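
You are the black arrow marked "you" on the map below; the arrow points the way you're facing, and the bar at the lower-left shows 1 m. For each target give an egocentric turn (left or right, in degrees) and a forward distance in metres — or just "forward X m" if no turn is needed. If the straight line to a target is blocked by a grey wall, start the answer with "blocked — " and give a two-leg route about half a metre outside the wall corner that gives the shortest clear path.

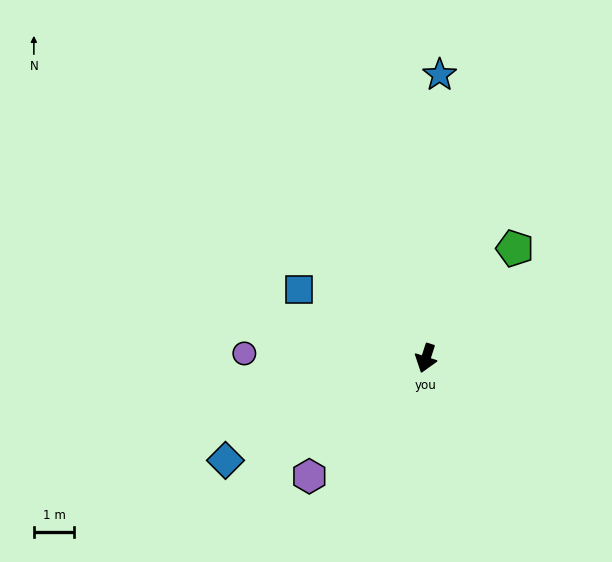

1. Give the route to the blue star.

turn right 165°, forward 7.0 m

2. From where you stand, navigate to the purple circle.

turn right 74°, forward 4.5 m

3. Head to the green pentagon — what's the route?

turn left 159°, forward 3.5 m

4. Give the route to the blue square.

turn right 101°, forward 3.6 m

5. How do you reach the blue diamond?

turn right 45°, forward 5.5 m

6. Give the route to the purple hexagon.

turn right 27°, forward 4.1 m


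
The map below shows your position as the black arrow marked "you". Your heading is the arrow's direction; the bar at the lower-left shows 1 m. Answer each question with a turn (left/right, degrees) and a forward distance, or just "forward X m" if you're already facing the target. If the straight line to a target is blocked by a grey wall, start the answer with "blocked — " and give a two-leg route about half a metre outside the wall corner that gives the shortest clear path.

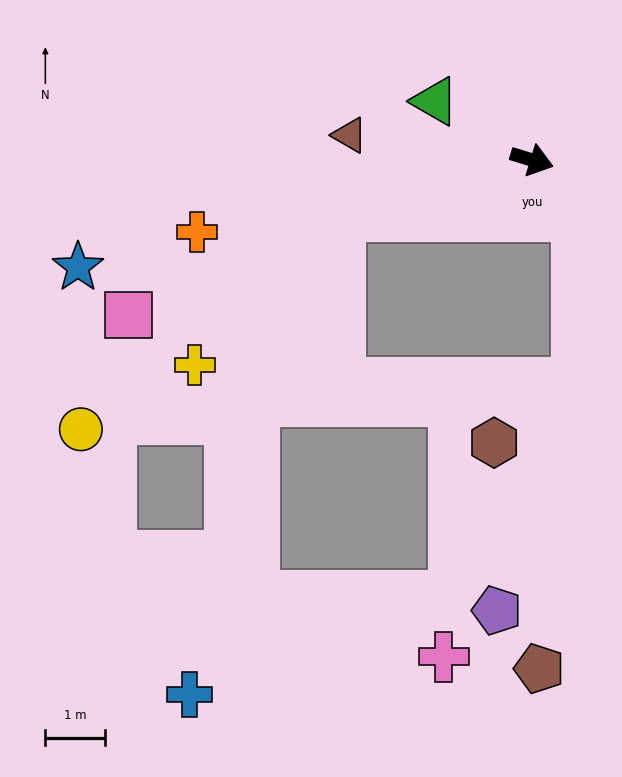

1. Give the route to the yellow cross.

blocked — turn right 147°, forward 3.3 m, then turn left 30°, forward 3.5 m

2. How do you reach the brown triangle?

turn right 171°, forward 3.1 m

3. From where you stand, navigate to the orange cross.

turn right 151°, forward 5.7 m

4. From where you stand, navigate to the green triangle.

turn left 166°, forward 1.9 m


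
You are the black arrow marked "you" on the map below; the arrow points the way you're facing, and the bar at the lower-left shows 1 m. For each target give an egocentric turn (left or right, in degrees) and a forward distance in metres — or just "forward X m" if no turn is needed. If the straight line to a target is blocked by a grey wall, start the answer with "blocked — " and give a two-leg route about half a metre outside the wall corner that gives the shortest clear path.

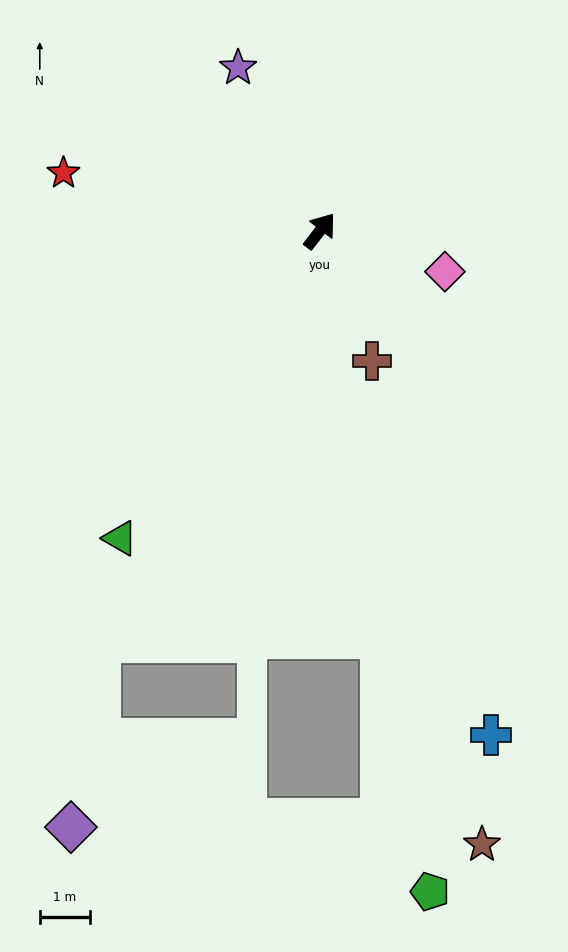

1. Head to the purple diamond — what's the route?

blocked — turn right 171°, forward 9.3 m, then turn left 20°, forward 3.7 m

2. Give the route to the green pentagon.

turn right 133°, forward 13.3 m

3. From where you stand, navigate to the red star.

turn left 115°, forward 5.2 m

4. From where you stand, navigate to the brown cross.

turn right 121°, forward 2.8 m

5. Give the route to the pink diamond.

turn right 70°, forward 2.6 m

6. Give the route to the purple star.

turn left 64°, forward 3.6 m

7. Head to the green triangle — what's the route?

turn right 175°, forward 7.3 m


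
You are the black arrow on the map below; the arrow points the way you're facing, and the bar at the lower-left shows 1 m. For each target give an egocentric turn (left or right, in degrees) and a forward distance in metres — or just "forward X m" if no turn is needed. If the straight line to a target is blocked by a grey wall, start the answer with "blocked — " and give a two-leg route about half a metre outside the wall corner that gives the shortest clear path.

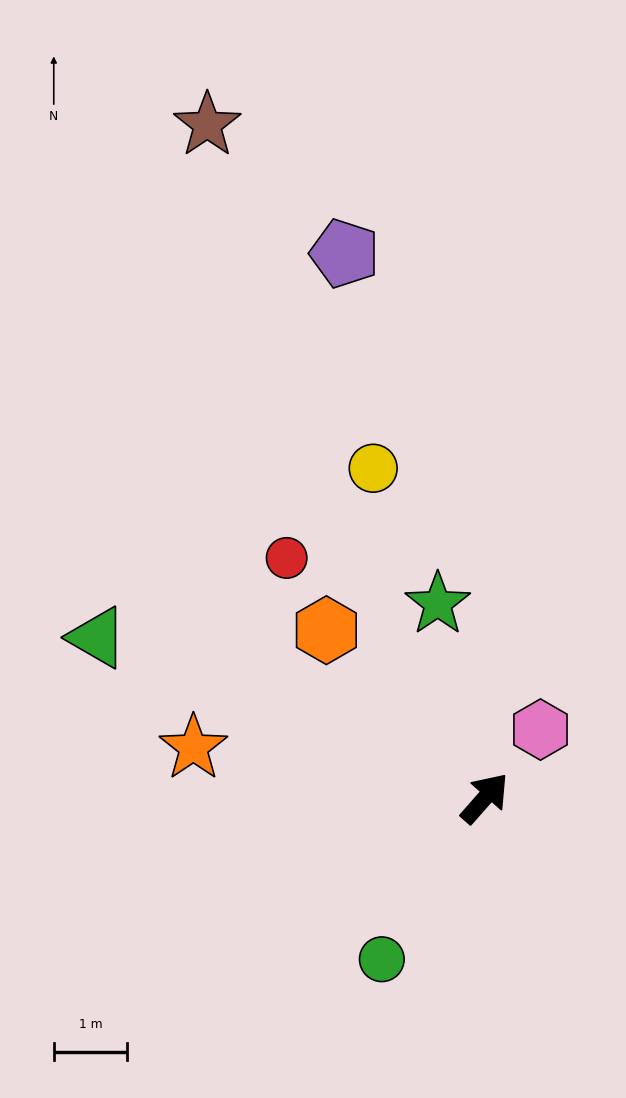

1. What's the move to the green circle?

turn right 171°, forward 2.6 m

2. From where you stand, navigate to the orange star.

turn left 122°, forward 4.0 m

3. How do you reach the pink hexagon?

turn left 2°, forward 1.2 m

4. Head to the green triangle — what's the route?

turn left 109°, forward 5.7 m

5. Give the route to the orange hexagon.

turn left 85°, forward 3.1 m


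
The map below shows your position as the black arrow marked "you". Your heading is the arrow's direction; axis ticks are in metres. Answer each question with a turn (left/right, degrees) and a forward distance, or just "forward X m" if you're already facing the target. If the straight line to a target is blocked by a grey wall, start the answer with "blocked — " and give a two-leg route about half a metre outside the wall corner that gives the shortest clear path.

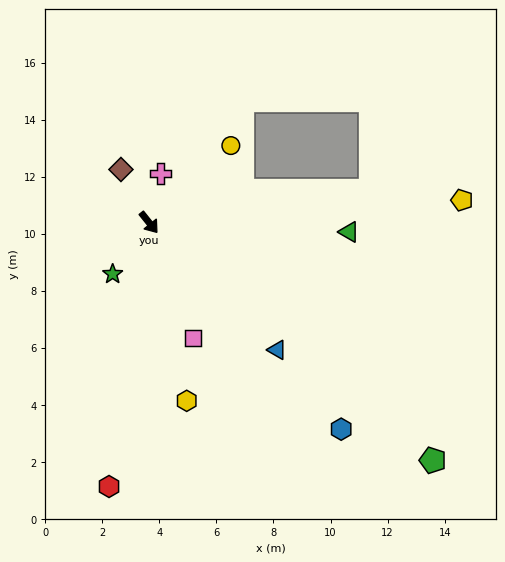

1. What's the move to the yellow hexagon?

turn right 27°, forward 6.4 m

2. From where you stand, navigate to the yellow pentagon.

turn left 55°, forward 11.0 m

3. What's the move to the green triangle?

turn left 49°, forward 7.0 m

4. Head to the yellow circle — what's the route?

turn left 95°, forward 3.9 m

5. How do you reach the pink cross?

turn left 128°, forward 1.8 m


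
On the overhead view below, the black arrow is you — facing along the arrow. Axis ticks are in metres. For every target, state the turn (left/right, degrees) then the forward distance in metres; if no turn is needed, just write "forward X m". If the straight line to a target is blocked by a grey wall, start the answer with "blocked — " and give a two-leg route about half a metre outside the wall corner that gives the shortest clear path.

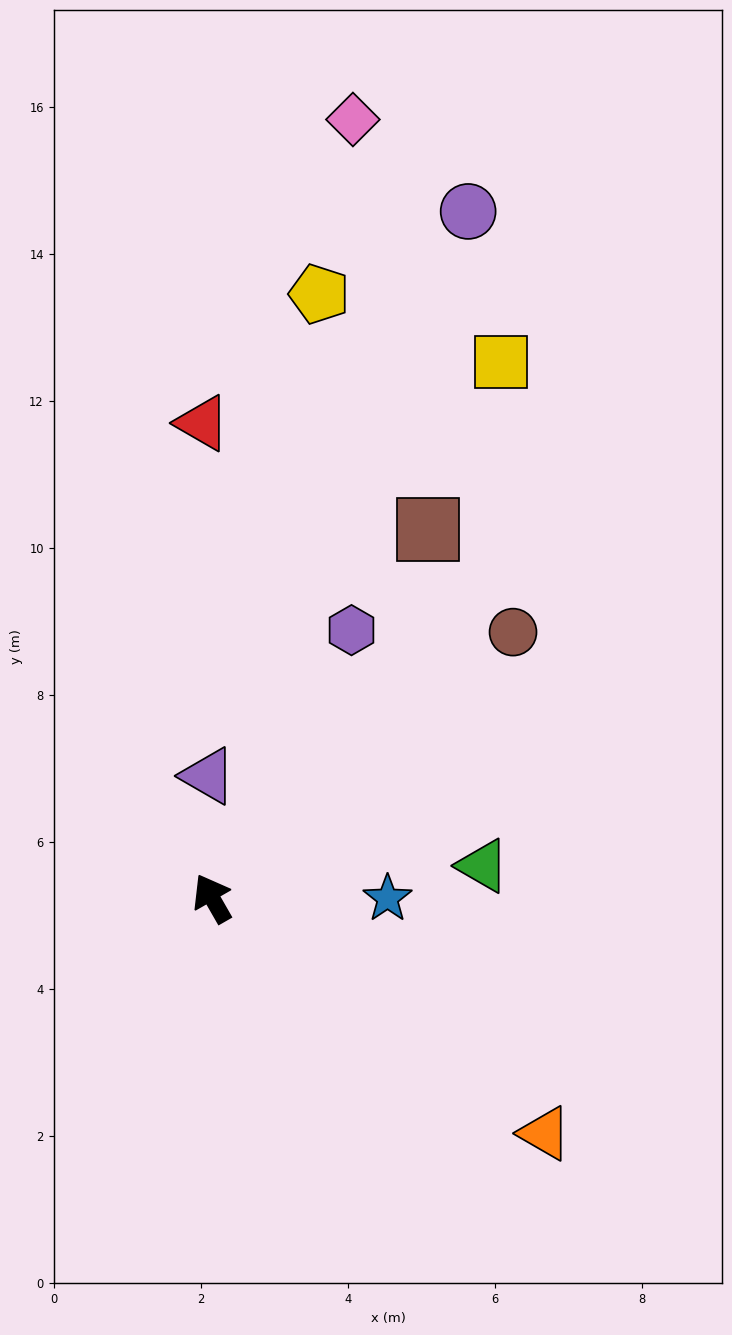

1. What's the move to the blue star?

turn right 120°, forward 2.4 m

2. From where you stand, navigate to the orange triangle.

turn right 155°, forward 5.5 m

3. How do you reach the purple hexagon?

turn right 57°, forward 4.1 m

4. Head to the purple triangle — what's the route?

turn right 28°, forward 1.7 m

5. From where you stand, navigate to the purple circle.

turn right 50°, forward 10.0 m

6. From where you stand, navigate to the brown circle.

turn right 78°, forward 5.5 m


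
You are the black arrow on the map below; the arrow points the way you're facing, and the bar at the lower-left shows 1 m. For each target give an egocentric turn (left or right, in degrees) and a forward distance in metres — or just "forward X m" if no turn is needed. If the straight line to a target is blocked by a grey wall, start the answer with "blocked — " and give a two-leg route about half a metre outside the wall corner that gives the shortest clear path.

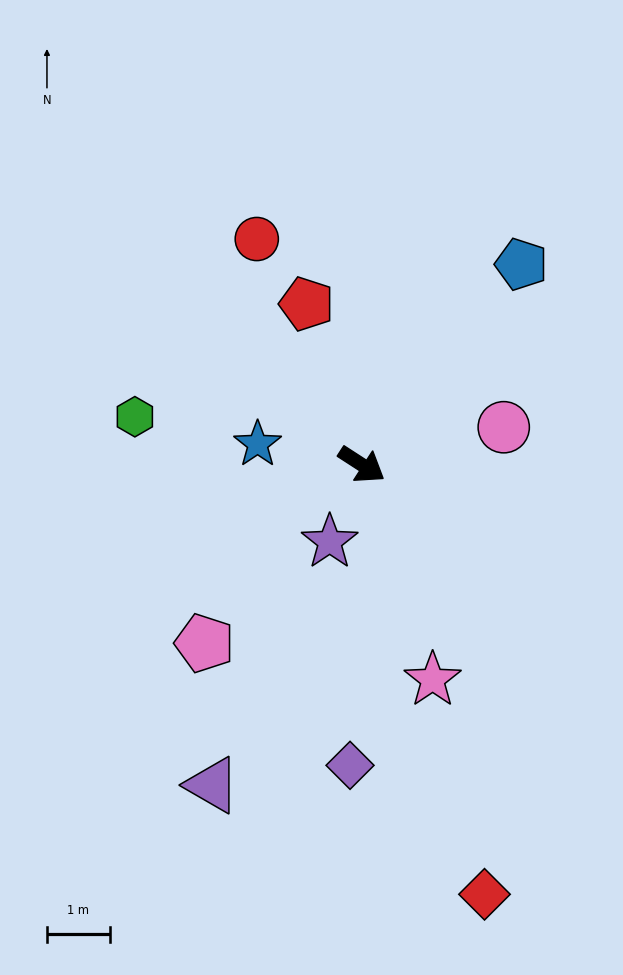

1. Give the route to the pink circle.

turn left 48°, forward 2.3 m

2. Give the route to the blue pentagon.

turn left 84°, forward 4.1 m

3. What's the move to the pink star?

turn right 39°, forward 3.6 m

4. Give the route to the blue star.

turn right 158°, forward 1.7 m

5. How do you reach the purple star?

turn right 80°, forward 1.3 m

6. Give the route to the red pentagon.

turn left 142°, forward 2.7 m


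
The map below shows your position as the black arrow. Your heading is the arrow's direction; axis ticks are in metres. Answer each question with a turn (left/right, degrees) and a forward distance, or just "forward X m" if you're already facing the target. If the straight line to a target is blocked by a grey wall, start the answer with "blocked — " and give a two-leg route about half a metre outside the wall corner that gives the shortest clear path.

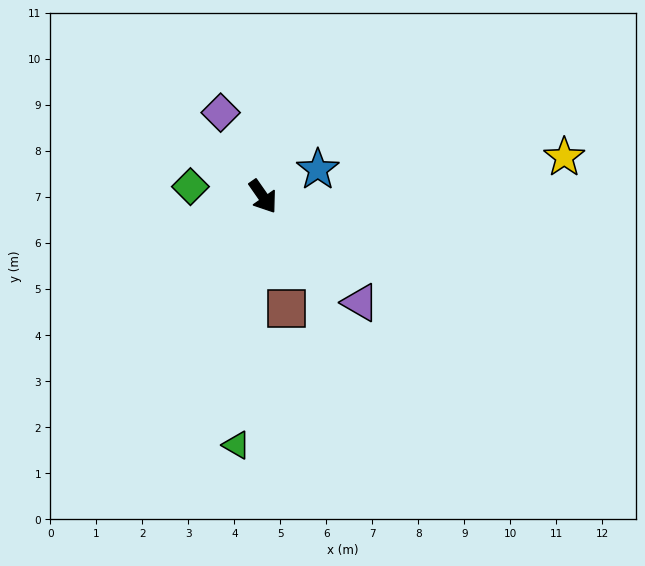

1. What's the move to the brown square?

turn right 23°, forward 2.5 m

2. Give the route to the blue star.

turn left 81°, forward 1.3 m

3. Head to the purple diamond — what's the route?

turn left 172°, forward 2.0 m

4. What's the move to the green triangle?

turn right 41°, forward 5.4 m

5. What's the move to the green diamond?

turn right 133°, forward 1.6 m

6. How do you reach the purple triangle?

turn left 8°, forward 3.1 m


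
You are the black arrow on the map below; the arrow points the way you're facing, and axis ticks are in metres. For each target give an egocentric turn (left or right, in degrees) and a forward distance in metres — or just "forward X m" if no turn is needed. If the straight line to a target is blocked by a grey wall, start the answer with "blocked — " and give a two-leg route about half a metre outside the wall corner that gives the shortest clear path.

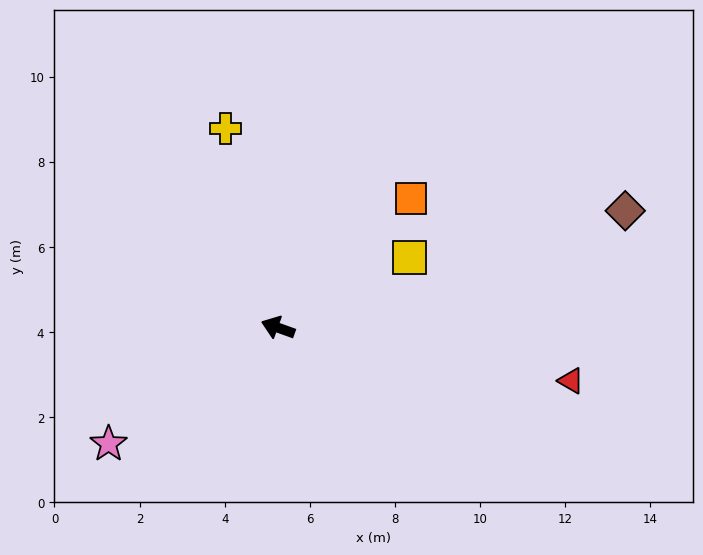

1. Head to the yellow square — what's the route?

turn right 132°, forward 3.5 m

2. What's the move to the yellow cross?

turn right 55°, forward 4.8 m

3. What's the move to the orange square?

turn right 116°, forward 4.4 m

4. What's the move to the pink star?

turn left 54°, forward 4.8 m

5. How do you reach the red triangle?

turn right 171°, forward 7.0 m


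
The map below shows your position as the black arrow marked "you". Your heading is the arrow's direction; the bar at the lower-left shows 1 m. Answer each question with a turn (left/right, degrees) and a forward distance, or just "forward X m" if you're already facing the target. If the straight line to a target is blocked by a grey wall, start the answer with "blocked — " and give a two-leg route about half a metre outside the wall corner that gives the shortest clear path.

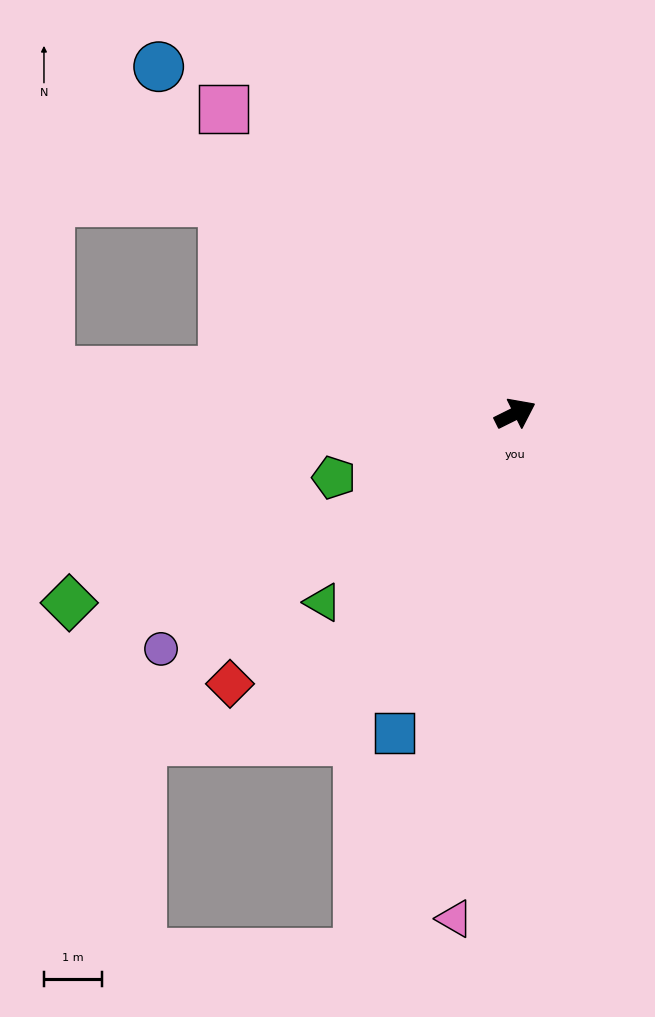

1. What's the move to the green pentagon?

turn left 173°, forward 3.3 m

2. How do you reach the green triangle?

turn right 162°, forward 4.6 m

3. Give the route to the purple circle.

turn right 173°, forward 7.3 m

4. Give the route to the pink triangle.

turn right 123°, forward 8.7 m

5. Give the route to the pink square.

turn left 107°, forward 7.2 m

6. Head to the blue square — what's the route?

turn right 137°, forward 5.9 m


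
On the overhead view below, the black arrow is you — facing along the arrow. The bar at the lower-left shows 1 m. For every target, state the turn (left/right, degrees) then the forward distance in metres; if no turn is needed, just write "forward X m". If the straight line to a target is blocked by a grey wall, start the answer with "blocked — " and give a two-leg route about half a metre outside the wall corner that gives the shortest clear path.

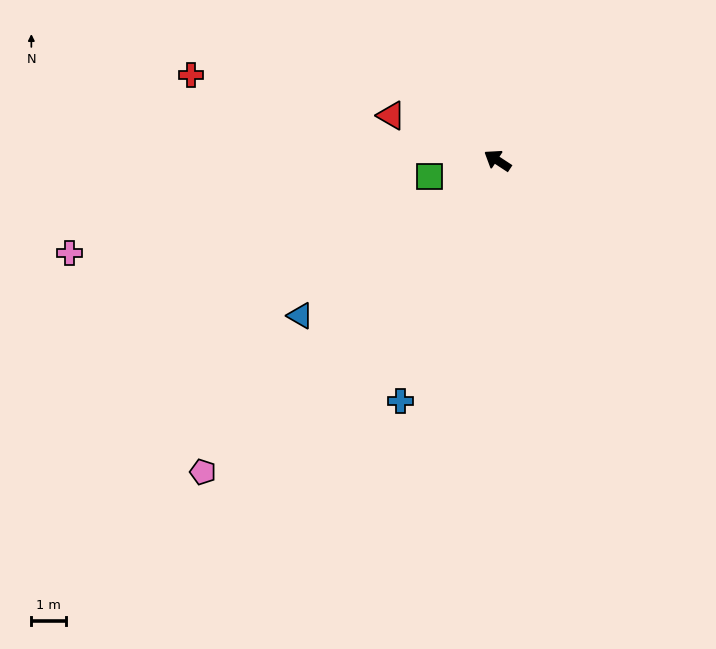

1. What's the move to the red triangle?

turn left 10°, forward 3.3 m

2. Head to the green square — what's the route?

turn left 47°, forward 2.0 m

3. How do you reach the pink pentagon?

turn left 80°, forward 12.3 m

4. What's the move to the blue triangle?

turn left 71°, forward 7.2 m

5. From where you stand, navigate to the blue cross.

turn left 101°, forward 7.4 m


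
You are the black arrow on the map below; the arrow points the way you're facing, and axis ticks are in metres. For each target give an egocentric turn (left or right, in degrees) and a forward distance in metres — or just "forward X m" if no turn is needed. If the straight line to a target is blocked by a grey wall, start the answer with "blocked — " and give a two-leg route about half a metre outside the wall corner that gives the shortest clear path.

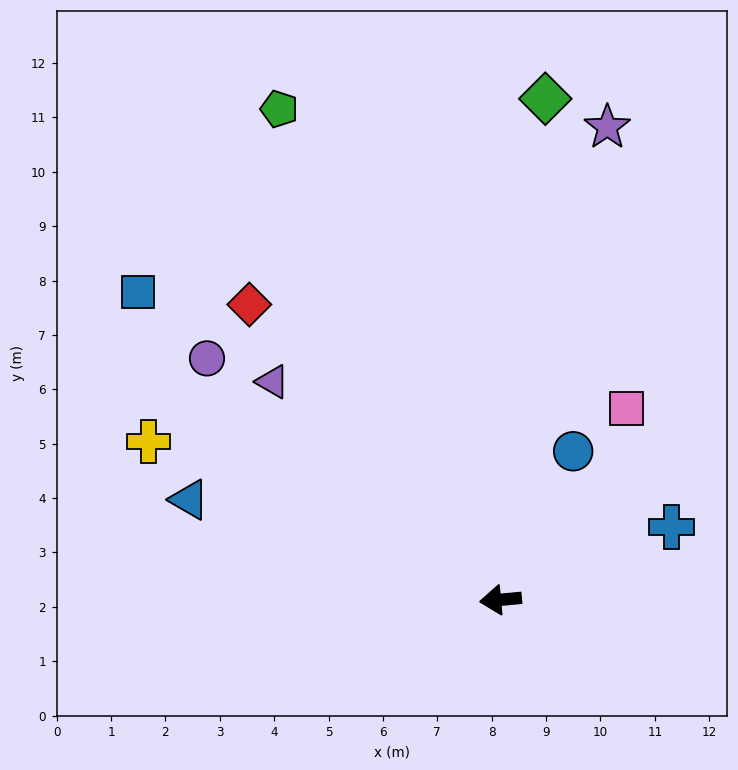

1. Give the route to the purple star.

turn right 108°, forward 8.9 m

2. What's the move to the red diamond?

turn right 55°, forward 7.1 m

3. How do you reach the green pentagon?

turn right 71°, forward 9.9 m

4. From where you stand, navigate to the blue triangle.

turn right 23°, forward 6.0 m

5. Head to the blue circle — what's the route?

turn right 121°, forward 3.0 m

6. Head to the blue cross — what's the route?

turn right 162°, forward 3.4 m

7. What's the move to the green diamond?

turn right 100°, forward 9.3 m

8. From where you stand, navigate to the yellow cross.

turn right 29°, forward 7.1 m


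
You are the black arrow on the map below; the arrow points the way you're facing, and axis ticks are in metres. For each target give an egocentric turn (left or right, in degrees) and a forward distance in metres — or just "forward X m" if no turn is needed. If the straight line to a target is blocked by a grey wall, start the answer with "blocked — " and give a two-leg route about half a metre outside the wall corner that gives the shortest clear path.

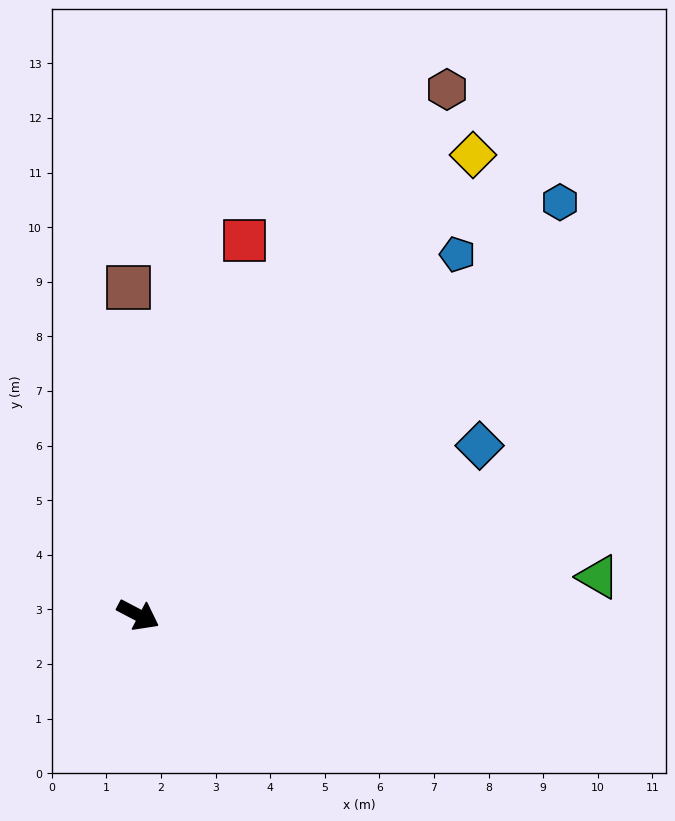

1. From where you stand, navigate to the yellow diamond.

turn left 82°, forward 10.4 m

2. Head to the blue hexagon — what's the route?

turn left 72°, forward 10.8 m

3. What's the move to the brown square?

turn left 119°, forward 6.0 m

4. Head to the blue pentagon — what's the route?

turn left 76°, forward 8.8 m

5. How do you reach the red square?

turn left 102°, forward 7.1 m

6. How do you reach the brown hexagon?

turn left 87°, forward 11.2 m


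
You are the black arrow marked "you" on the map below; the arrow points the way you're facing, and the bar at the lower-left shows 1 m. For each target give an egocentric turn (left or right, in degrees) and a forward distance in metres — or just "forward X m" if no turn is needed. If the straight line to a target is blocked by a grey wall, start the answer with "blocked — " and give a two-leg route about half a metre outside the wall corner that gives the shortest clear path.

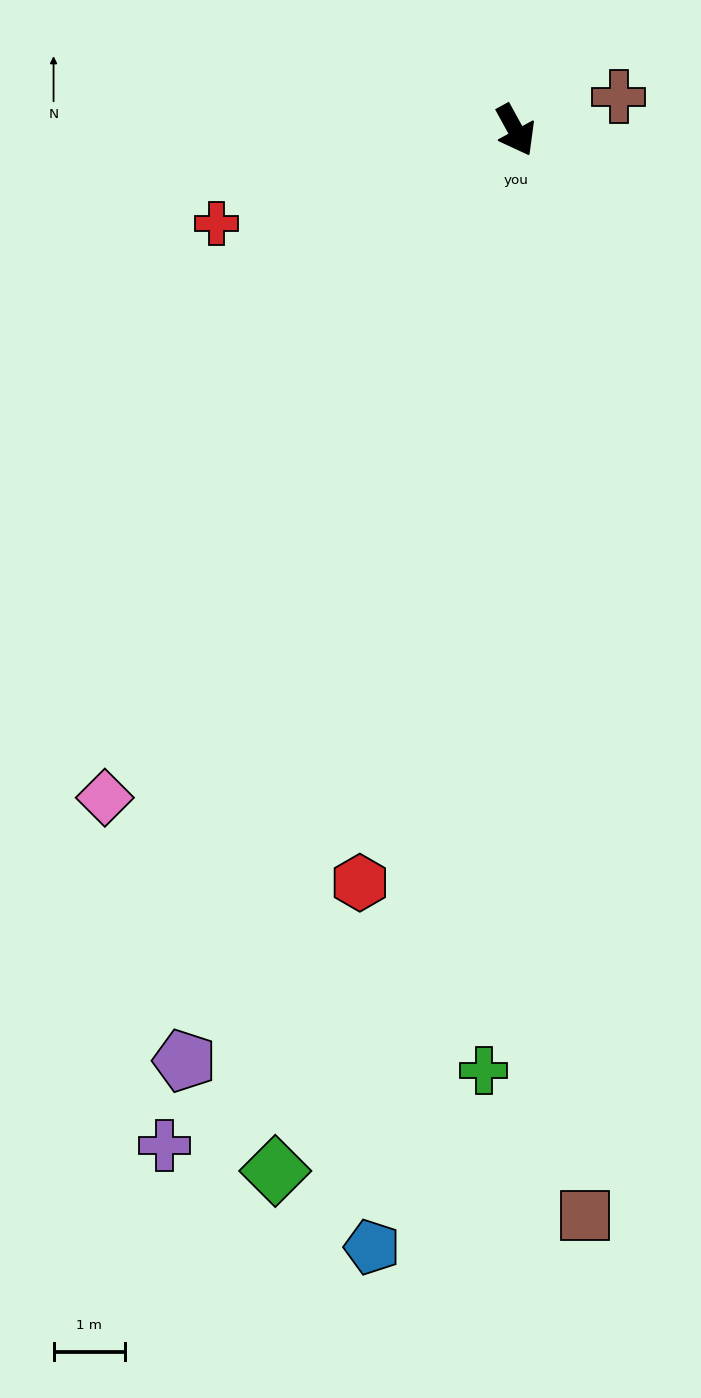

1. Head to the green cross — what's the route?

turn right 31°, forward 13.2 m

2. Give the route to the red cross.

turn right 101°, forward 4.4 m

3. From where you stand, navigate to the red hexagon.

turn right 40°, forward 10.8 m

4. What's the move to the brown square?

turn right 25°, forward 15.2 m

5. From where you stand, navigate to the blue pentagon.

turn right 36°, forward 15.8 m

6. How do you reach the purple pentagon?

turn right 48°, forward 13.8 m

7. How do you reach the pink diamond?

turn right 60°, forward 11.0 m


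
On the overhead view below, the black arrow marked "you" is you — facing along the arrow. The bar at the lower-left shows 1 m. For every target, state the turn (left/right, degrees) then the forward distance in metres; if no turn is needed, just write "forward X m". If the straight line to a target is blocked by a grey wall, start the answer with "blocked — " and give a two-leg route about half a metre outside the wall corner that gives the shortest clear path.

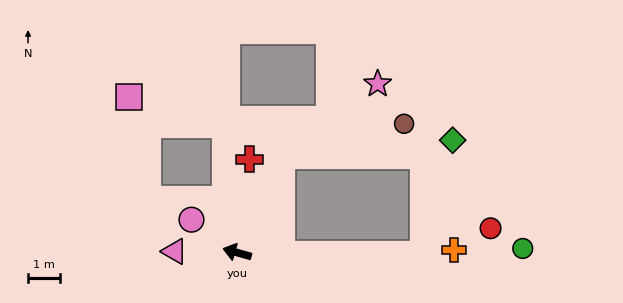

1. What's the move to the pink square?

blocked — turn right 69°, forward 4.0 m, then turn left 69°, forward 3.2 m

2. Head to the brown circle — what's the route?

blocked — turn right 99°, forward 3.4 m, then turn right 50°, forward 4.0 m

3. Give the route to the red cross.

turn right 82°, forward 3.0 m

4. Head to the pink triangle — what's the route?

turn left 15°, forward 2.0 m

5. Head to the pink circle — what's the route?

turn right 20°, forward 1.8 m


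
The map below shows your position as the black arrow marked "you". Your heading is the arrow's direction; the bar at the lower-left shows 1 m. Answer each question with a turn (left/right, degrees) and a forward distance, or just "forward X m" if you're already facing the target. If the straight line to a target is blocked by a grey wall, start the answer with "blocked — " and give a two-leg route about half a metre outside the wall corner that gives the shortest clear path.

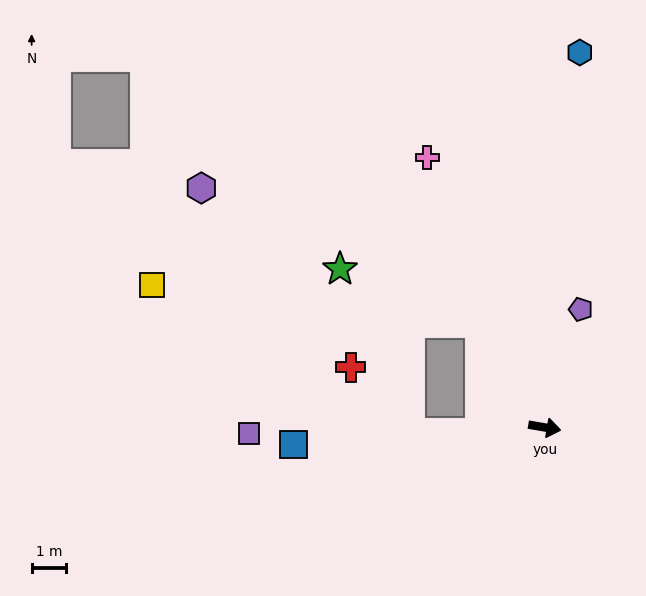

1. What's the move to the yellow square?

blocked — turn left 132°, forward 3.6 m, then turn left 51°, forward 9.6 m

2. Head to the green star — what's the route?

blocked — turn left 132°, forward 3.6 m, then turn left 36°, forward 4.3 m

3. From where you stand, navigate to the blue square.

turn right 166°, forward 7.3 m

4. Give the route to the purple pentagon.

turn left 83°, forward 3.6 m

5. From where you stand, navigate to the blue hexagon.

turn left 94°, forward 10.9 m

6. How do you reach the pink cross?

turn left 123°, forward 8.5 m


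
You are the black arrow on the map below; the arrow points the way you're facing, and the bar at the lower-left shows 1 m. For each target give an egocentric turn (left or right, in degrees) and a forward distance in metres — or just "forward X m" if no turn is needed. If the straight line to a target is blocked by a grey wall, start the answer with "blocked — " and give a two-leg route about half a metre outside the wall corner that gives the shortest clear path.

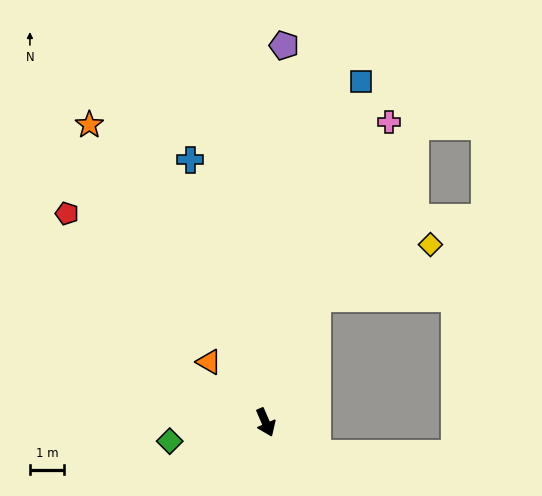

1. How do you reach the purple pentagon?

turn left 154°, forward 11.0 m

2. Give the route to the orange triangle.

turn right 160°, forward 2.4 m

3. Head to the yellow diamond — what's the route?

blocked — turn left 134°, forward 3.9 m, then turn right 42°, forward 3.7 m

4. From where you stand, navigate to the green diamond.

turn right 102°, forward 2.8 m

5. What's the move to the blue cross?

turn left 173°, forward 8.0 m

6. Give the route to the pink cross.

turn left 134°, forward 9.5 m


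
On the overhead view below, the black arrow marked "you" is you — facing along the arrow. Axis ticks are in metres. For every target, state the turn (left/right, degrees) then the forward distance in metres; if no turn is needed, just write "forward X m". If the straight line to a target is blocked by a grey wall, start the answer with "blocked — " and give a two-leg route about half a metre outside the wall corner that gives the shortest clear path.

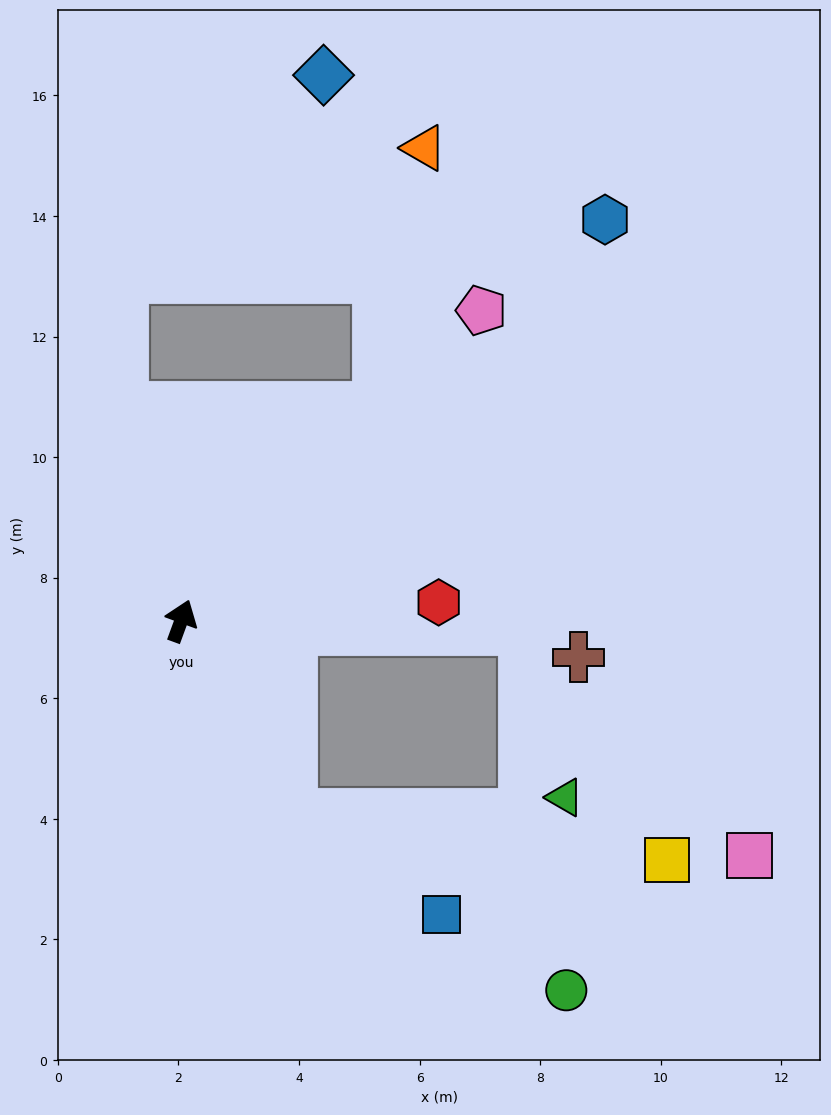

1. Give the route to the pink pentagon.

turn right 24°, forward 7.2 m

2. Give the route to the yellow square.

blocked — turn right 130°, forward 3.7 m, then turn left 53°, forward 6.3 m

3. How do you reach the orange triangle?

blocked — turn right 23°, forward 4.8 m, then turn left 33°, forward 4.4 m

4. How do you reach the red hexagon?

turn right 66°, forward 4.3 m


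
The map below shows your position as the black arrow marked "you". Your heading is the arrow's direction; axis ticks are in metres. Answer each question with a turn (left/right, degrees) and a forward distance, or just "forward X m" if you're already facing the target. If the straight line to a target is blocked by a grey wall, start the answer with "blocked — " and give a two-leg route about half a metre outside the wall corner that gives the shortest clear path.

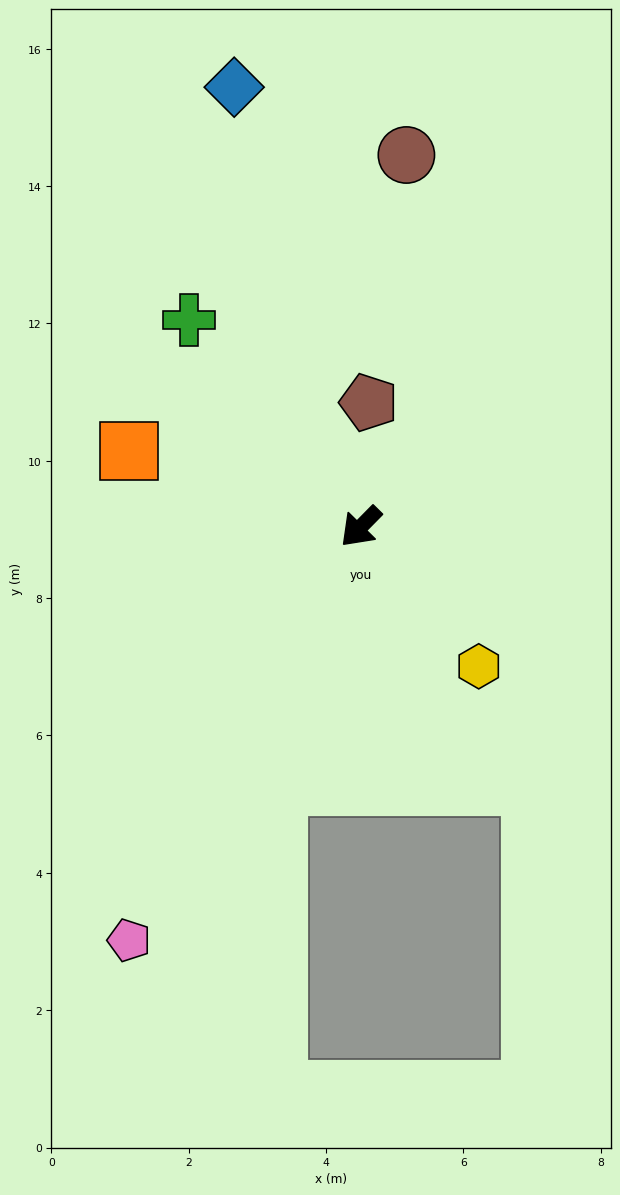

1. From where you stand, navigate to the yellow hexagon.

turn left 85°, forward 2.7 m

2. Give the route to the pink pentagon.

turn left 15°, forward 6.9 m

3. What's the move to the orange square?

turn right 64°, forward 3.6 m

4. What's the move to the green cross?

turn right 96°, forward 3.9 m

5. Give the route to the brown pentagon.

turn right 139°, forward 1.8 m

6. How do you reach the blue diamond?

turn right 119°, forward 6.7 m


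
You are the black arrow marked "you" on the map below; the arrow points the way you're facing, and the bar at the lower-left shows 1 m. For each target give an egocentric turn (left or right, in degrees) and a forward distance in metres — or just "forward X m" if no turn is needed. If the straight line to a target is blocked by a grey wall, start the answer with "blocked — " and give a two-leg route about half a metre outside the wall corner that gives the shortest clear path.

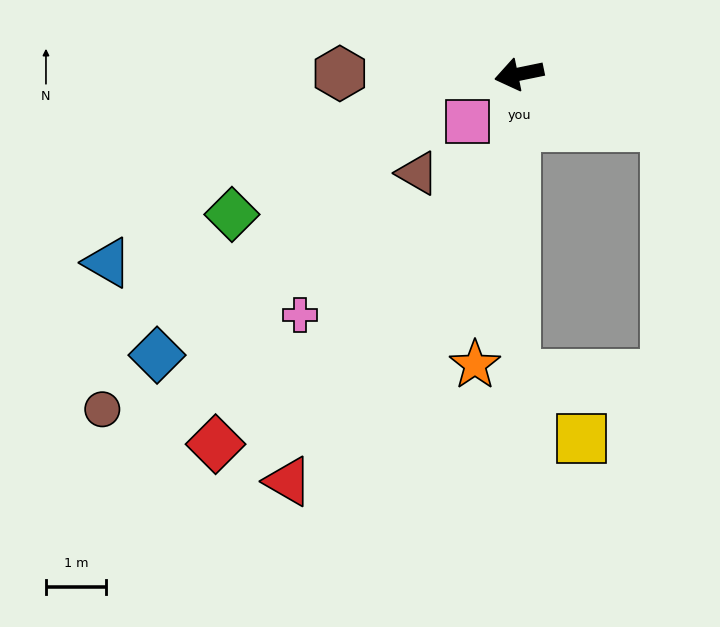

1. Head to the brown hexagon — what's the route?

turn right 12°, forward 3.0 m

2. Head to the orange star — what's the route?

turn left 70°, forward 4.9 m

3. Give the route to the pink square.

turn left 31°, forward 1.2 m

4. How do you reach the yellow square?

blocked — turn left 78°, forward 5.0 m, then turn left 46°, forward 1.5 m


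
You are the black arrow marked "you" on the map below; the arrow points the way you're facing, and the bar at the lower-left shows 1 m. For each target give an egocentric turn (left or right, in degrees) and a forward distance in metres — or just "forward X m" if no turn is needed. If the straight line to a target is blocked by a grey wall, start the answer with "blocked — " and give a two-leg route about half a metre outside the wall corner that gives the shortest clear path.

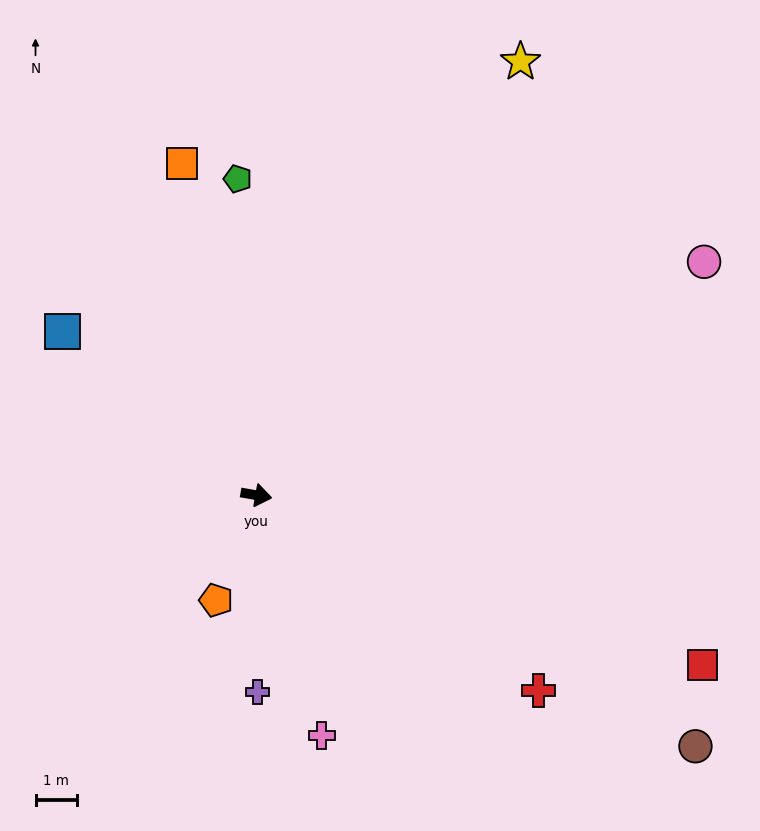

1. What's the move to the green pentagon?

turn left 103°, forward 7.7 m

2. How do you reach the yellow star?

turn left 69°, forward 12.3 m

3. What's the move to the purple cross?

turn right 80°, forward 4.8 m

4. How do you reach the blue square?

turn left 150°, forward 6.2 m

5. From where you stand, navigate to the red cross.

turn right 25°, forward 8.3 m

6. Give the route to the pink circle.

turn left 38°, forward 12.3 m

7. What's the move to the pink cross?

turn right 65°, forward 6.1 m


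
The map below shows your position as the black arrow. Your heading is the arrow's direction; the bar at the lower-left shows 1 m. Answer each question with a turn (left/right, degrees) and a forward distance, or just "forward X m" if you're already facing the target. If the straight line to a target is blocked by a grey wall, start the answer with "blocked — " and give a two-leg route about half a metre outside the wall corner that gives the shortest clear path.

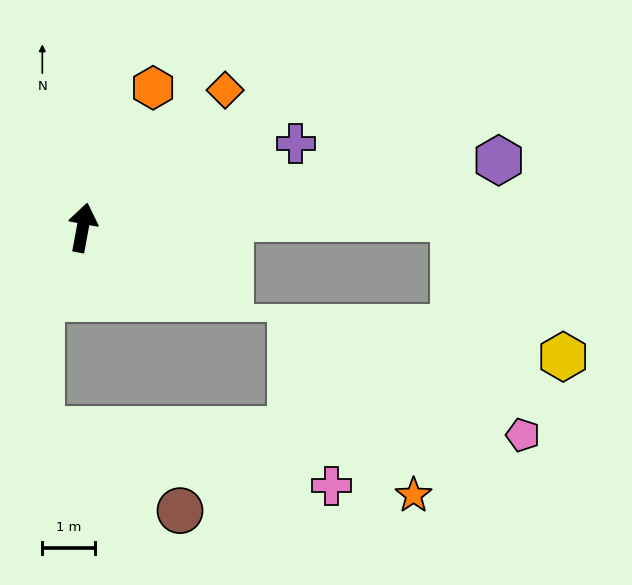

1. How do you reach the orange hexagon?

turn right 16°, forward 3.0 m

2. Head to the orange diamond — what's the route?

turn right 36°, forward 3.7 m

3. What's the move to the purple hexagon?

turn right 70°, forward 8.0 m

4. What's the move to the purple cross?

turn right 58°, forward 4.3 m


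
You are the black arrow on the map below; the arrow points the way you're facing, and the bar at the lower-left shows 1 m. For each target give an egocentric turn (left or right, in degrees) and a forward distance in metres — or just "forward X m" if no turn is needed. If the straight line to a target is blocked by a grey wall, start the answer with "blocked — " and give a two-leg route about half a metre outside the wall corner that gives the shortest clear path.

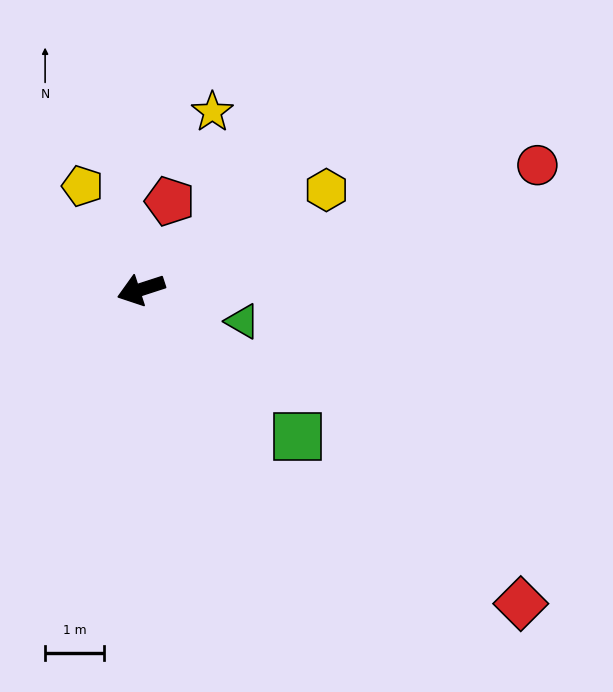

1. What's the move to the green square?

turn left 119°, forward 3.7 m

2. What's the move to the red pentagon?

turn right 126°, forward 1.6 m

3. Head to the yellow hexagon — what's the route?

turn right 170°, forward 3.6 m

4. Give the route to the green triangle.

turn left 145°, forward 1.8 m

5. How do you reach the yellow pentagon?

turn right 79°, forward 2.0 m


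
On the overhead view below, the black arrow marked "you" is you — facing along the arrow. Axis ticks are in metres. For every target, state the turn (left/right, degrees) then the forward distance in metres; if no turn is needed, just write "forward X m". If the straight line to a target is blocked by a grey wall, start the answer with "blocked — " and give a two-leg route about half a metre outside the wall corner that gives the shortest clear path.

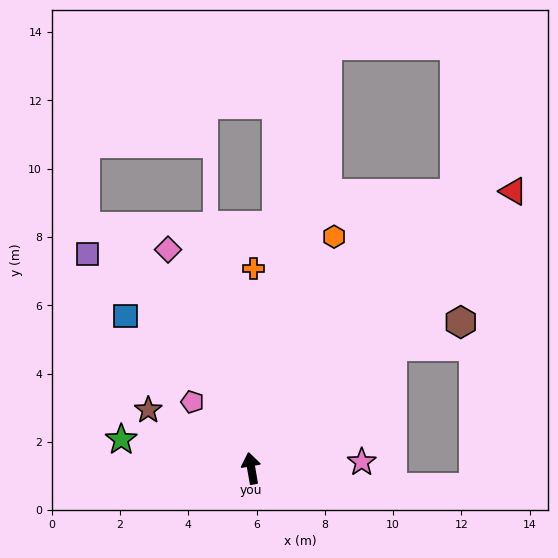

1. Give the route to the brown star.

turn left 51°, forward 3.5 m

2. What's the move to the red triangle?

turn right 53°, forward 11.2 m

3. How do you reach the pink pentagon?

turn left 32°, forward 2.6 m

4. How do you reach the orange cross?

turn right 11°, forward 5.8 m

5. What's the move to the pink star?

turn right 97°, forward 3.2 m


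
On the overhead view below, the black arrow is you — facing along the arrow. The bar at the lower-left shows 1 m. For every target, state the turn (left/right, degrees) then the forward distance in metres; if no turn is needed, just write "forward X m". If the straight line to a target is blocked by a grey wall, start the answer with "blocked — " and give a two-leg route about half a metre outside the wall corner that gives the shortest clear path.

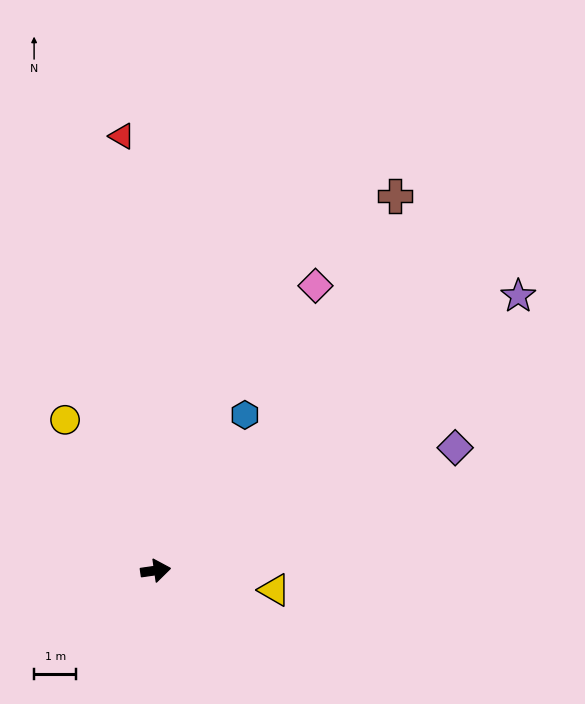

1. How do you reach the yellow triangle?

turn right 17°, forward 2.9 m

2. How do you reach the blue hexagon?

turn left 52°, forward 4.3 m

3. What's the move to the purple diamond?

turn left 14°, forward 7.7 m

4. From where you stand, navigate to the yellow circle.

turn left 113°, forward 4.2 m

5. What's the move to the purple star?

turn left 29°, forward 10.8 m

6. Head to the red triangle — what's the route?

turn left 86°, forward 10.3 m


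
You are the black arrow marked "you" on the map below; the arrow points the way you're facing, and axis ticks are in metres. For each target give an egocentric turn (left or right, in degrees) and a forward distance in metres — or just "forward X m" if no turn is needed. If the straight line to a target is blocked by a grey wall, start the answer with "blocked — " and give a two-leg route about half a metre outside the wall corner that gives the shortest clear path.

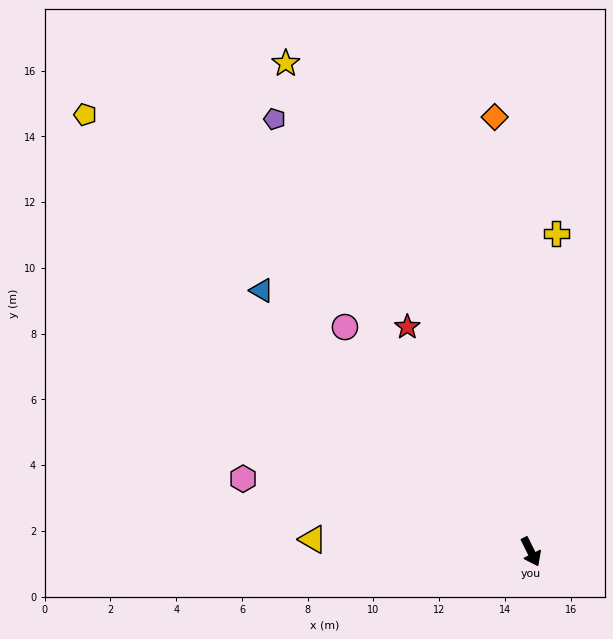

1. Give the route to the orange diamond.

turn left 158°, forward 13.3 m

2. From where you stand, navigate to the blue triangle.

turn right 161°, forward 11.4 m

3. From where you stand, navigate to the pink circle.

turn right 167°, forward 8.9 m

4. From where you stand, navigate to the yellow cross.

turn left 149°, forward 9.7 m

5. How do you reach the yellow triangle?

turn right 120°, forward 6.6 m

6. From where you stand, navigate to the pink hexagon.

turn right 131°, forward 9.0 m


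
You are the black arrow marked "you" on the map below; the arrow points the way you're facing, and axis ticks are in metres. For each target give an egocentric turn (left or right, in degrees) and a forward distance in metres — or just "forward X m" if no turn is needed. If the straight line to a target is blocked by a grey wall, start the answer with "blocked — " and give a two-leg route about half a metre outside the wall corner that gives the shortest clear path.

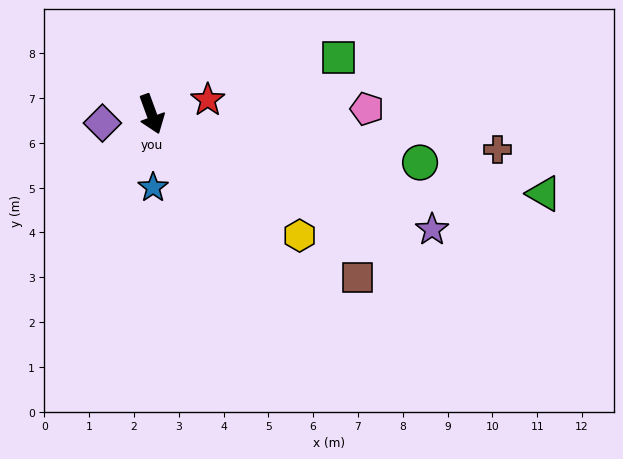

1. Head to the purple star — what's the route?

turn left 48°, forward 6.8 m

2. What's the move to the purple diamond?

turn right 100°, forward 1.1 m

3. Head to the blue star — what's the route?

turn right 19°, forward 1.6 m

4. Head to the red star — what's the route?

turn left 84°, forward 1.3 m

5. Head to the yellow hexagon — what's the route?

turn left 31°, forward 4.3 m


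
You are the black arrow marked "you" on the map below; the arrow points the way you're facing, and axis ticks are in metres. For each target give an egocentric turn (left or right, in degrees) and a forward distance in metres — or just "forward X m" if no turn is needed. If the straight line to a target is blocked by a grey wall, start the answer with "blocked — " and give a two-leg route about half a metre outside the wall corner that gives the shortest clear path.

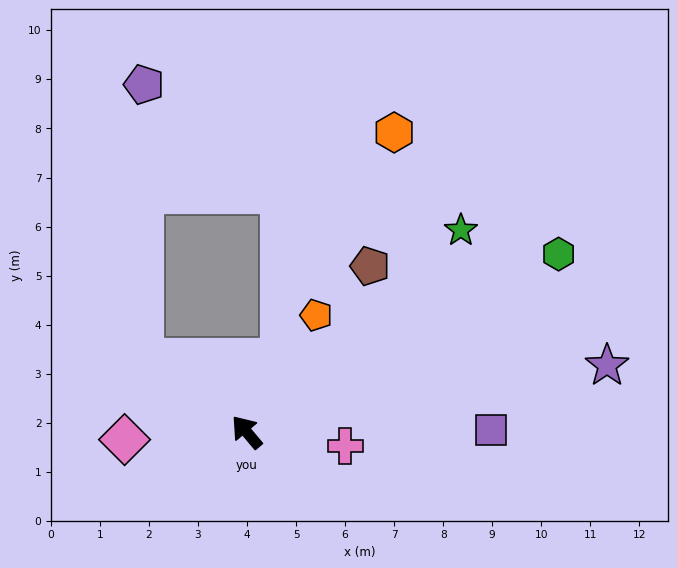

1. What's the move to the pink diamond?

turn left 54°, forward 2.5 m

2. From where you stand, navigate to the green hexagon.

turn right 100°, forward 7.3 m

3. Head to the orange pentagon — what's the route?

turn right 71°, forward 2.8 m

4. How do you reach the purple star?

turn right 120°, forward 7.5 m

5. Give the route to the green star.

turn right 87°, forward 6.0 m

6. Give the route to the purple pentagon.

blocked — turn left 15°, forward 2.6 m, then turn right 55°, forward 5.6 m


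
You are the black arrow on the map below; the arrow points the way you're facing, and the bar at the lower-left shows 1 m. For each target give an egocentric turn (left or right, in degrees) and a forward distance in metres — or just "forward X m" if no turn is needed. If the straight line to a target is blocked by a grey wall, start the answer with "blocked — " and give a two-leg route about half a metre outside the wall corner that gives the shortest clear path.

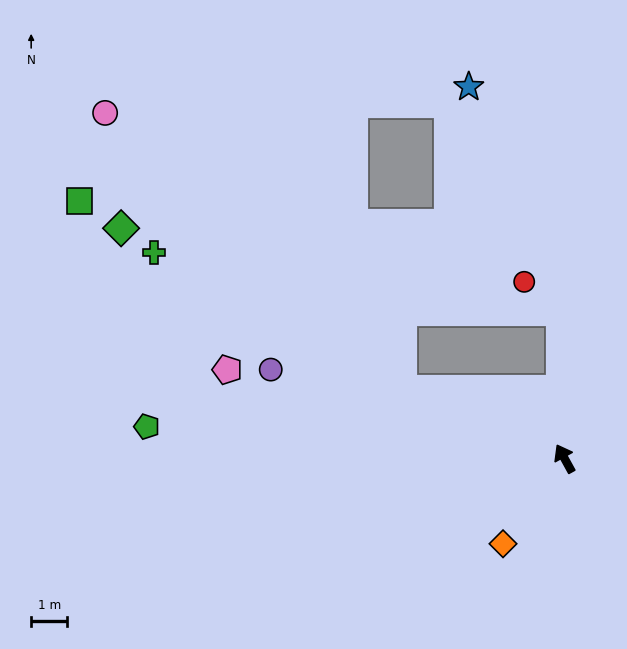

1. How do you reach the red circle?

blocked — turn right 27°, forward 4.1 m, then turn left 50°, forward 1.3 m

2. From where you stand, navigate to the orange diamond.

turn left 115°, forward 2.9 m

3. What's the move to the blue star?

blocked — turn right 27°, forward 4.1 m, then turn left 21°, forward 6.7 m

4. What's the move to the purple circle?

turn left 44°, forward 8.5 m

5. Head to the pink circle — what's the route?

blocked — turn left 38°, forward 4.9 m, then turn right 20°, forward 11.3 m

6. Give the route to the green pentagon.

turn left 57°, forward 11.7 m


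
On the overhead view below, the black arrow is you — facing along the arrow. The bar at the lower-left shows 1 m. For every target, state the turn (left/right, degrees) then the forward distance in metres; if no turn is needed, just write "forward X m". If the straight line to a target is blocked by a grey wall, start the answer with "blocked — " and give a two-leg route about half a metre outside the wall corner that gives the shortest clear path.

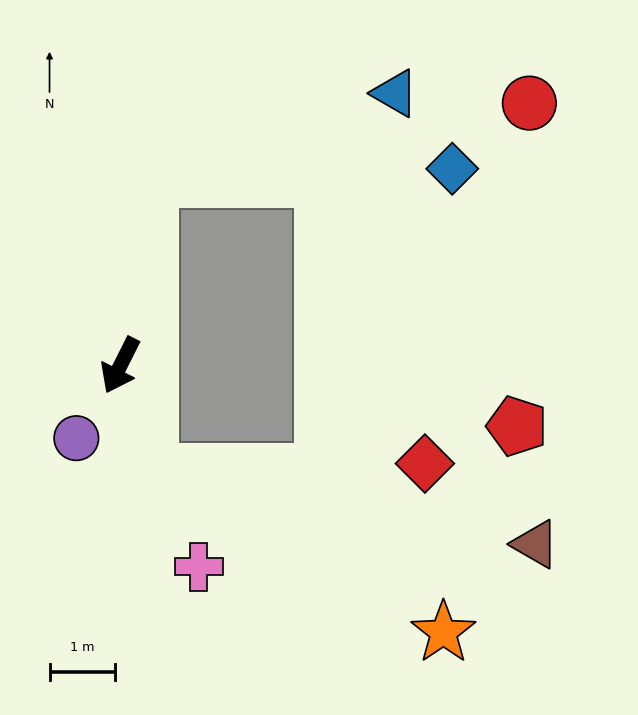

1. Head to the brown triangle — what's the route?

blocked — turn left 43°, forward 1.7 m, then turn left 63°, forward 6.0 m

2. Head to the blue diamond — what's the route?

blocked — turn right 163°, forward 2.9 m, then turn right 78°, forward 4.6 m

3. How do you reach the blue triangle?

blocked — turn right 163°, forward 2.9 m, then turn right 61°, forward 4.0 m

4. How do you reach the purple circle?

turn right 5°, forward 1.3 m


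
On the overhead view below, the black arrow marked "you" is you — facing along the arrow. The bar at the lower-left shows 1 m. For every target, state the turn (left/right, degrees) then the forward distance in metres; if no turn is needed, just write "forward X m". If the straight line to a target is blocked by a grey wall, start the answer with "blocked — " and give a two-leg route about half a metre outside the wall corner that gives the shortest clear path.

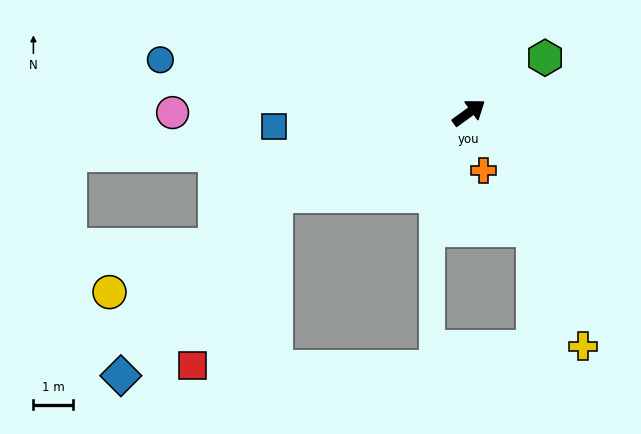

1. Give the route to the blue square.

turn left 148°, forward 4.9 m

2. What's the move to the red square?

blocked — turn left 167°, forward 5.3 m, then turn left 41°, forward 4.7 m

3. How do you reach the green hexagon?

forward 2.3 m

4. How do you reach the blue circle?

turn left 134°, forward 7.8 m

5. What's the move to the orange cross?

turn right 112°, forward 1.5 m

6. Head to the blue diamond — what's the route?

blocked — turn left 167°, forward 5.3 m, then turn left 26°, forward 5.9 m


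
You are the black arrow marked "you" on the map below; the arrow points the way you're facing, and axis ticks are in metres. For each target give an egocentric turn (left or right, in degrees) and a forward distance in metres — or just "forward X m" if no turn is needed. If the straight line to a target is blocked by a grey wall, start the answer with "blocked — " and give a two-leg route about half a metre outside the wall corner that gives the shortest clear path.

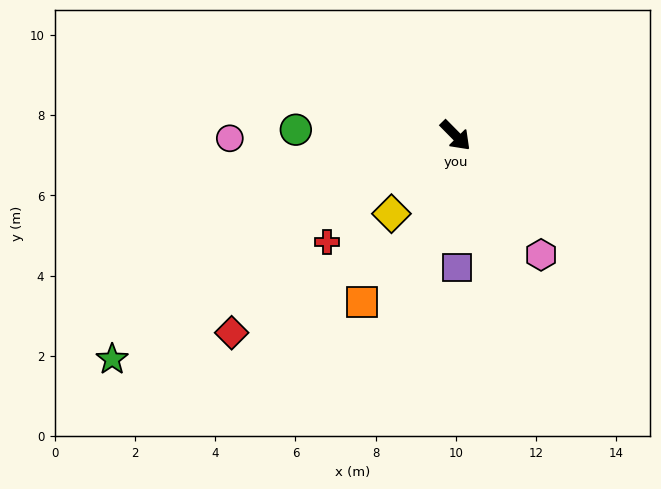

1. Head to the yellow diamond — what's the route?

turn right 84°, forward 2.5 m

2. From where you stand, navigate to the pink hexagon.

turn right 9°, forward 3.7 m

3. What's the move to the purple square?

turn right 44°, forward 3.3 m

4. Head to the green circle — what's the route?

turn right 137°, forward 4.0 m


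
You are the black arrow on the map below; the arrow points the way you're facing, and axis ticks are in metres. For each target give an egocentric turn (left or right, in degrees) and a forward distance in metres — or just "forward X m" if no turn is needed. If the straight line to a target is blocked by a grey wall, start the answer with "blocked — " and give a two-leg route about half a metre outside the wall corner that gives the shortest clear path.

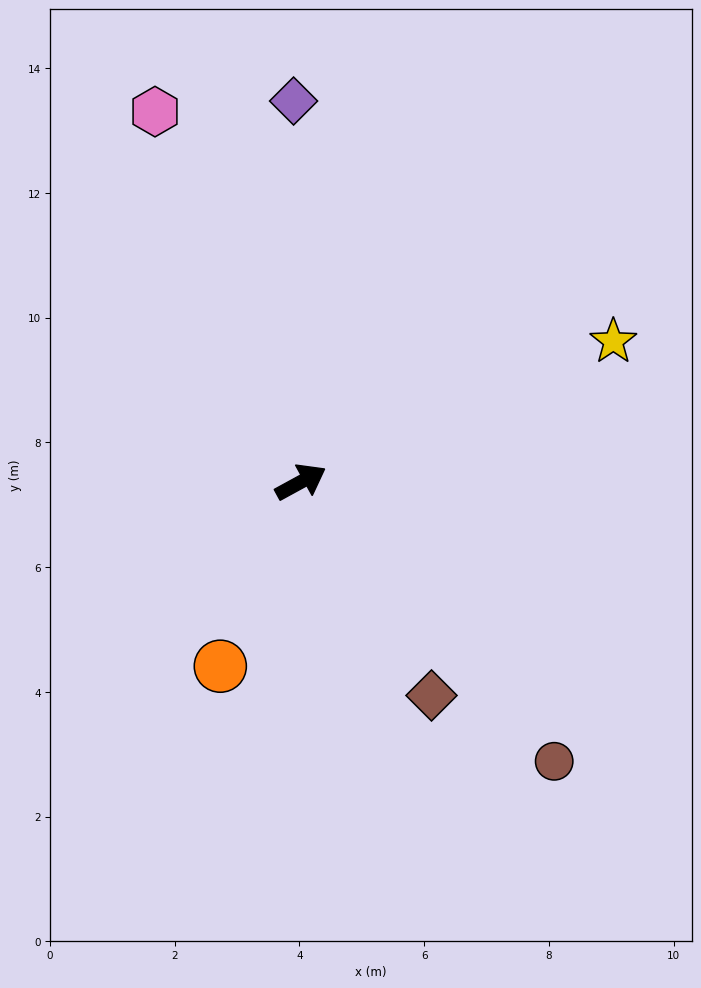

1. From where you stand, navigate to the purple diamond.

turn left 62°, forward 6.1 m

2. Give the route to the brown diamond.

turn right 87°, forward 4.0 m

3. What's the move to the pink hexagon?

turn left 83°, forward 6.4 m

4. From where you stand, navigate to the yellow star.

turn right 4°, forward 5.5 m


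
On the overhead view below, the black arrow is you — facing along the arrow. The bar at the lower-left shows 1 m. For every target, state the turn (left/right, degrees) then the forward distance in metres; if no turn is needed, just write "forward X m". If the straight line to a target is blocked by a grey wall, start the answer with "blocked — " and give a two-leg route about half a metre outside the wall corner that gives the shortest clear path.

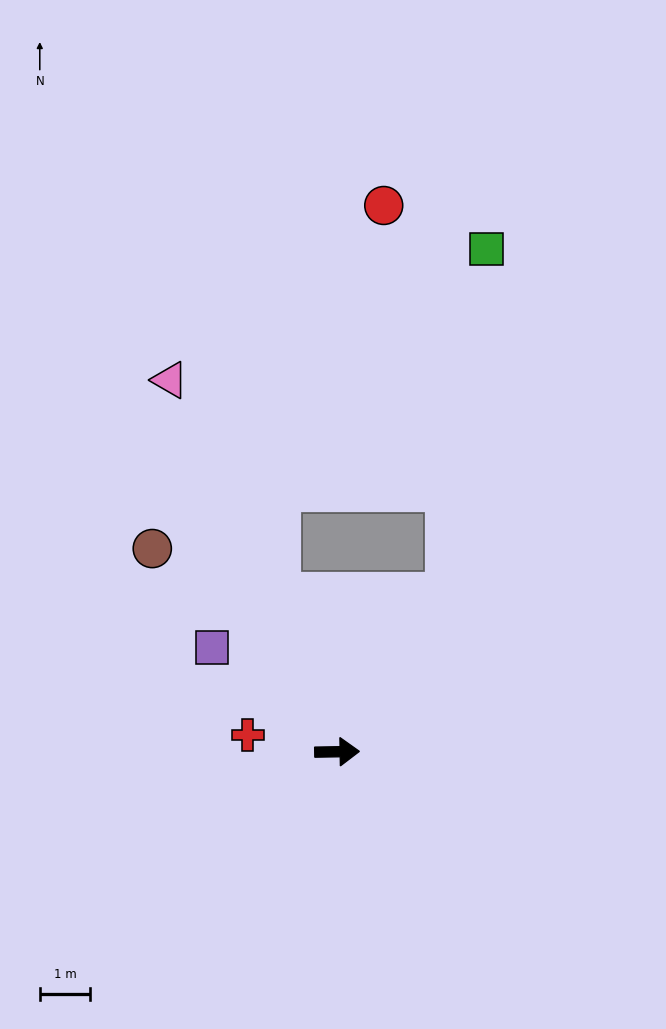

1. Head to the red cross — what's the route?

turn left 168°, forward 1.8 m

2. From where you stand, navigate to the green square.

blocked — turn left 54°, forward 3.8 m, then turn left 28°, forward 6.9 m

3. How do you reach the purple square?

turn left 139°, forward 3.2 m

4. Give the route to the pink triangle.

turn left 113°, forward 8.1 m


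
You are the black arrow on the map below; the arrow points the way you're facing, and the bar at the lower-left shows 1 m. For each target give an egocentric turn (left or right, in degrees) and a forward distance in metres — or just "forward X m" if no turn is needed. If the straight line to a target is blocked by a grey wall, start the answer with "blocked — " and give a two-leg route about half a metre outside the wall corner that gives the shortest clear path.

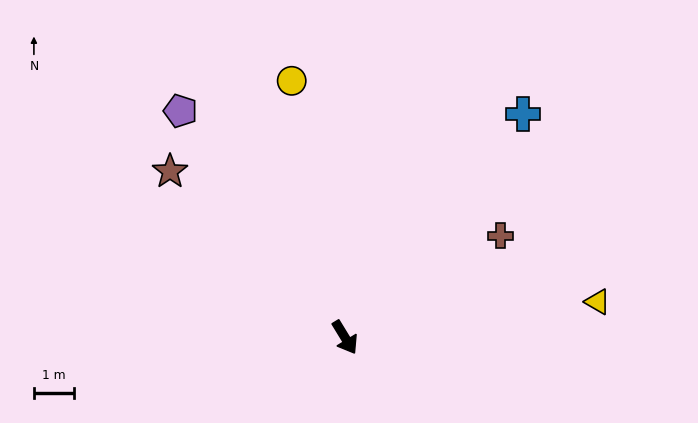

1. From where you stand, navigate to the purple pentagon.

turn right 175°, forward 7.0 m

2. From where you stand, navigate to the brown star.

turn right 165°, forward 6.0 m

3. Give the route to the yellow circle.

turn left 160°, forward 6.5 m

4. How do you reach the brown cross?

turn left 92°, forward 4.6 m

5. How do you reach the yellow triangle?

turn left 67°, forward 6.4 m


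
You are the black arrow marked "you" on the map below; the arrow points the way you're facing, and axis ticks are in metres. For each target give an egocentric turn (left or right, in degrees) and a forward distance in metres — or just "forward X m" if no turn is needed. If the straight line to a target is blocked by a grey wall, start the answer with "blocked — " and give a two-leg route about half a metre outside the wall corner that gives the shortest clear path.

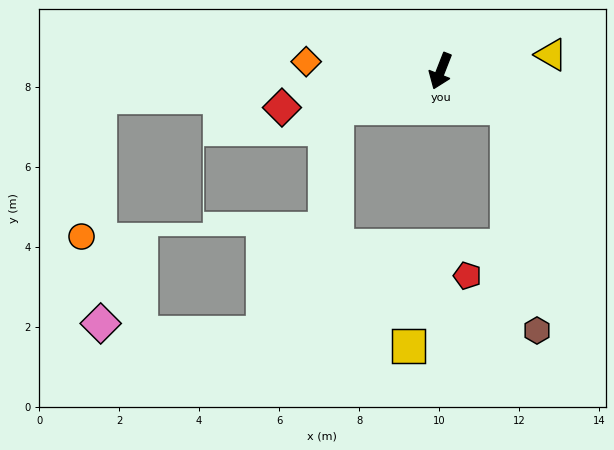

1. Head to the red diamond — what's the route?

turn right 56°, forward 4.1 m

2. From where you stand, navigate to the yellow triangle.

turn left 120°, forward 2.8 m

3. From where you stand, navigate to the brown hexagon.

blocked — turn left 82°, forward 1.9 m, then turn right 53°, forward 5.6 m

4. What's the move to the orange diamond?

turn right 73°, forward 3.4 m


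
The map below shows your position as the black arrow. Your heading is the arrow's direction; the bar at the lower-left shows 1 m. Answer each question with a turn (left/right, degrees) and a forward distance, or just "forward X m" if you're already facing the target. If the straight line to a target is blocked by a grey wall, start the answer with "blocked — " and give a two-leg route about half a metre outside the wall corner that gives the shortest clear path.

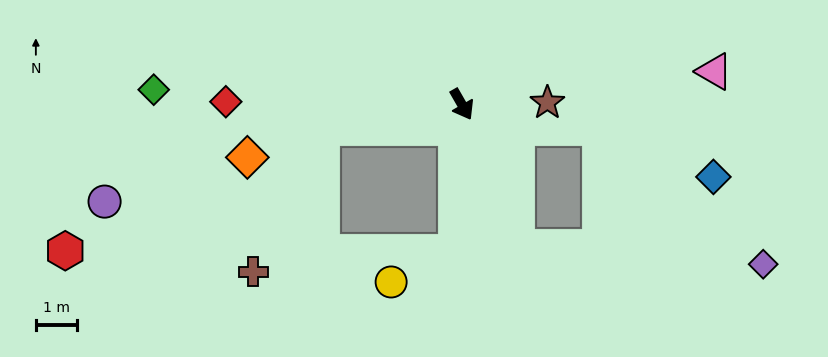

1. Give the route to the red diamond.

turn right 120°, forward 5.7 m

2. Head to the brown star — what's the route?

turn left 61°, forward 2.1 m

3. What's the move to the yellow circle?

blocked — turn right 32°, forward 3.6 m, then turn right 63°, forward 1.7 m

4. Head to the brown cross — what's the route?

blocked — turn right 110°, forward 3.4 m, then turn left 54°, forward 3.9 m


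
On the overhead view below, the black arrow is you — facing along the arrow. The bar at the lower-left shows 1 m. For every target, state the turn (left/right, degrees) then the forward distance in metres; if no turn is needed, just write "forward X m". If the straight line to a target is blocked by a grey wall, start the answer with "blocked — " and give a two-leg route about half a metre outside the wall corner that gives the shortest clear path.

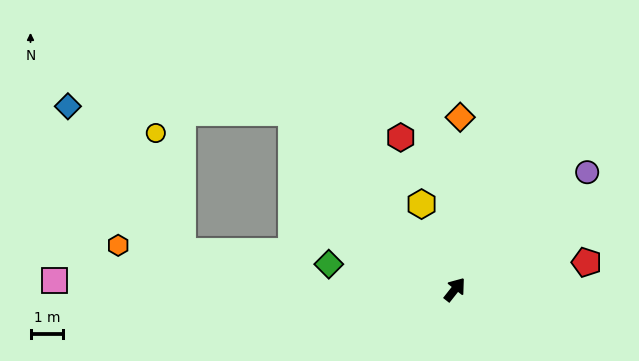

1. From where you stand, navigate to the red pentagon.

turn right 40°, forward 4.1 m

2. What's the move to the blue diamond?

blocked — turn left 81°, forward 7.4 m, then turn left 46°, forward 6.8 m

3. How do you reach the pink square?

turn left 127°, forward 12.2 m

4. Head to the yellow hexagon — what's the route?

turn left 60°, forward 2.8 m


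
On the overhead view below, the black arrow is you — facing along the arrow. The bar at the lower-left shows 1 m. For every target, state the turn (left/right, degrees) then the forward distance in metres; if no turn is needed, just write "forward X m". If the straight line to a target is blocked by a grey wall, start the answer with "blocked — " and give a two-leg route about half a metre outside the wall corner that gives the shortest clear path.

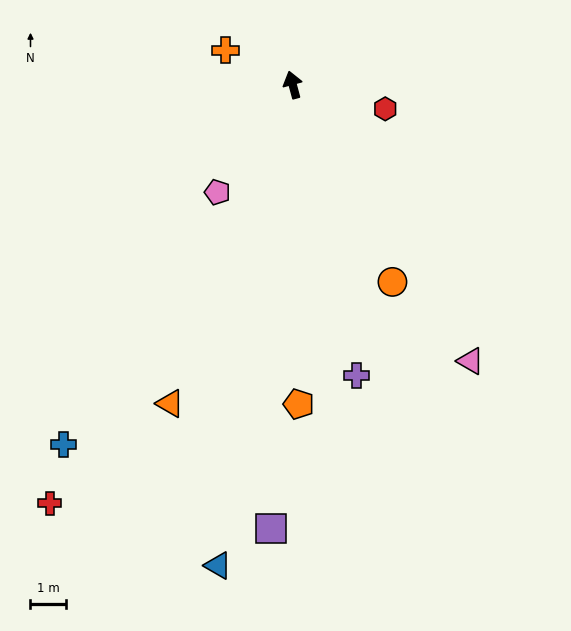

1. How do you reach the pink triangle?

turn right 162°, forward 9.3 m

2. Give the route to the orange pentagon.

turn left 166°, forward 9.1 m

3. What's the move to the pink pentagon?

turn left 130°, forward 3.7 m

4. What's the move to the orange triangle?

turn left 144°, forward 9.7 m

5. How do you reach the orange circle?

turn right 168°, forward 6.3 m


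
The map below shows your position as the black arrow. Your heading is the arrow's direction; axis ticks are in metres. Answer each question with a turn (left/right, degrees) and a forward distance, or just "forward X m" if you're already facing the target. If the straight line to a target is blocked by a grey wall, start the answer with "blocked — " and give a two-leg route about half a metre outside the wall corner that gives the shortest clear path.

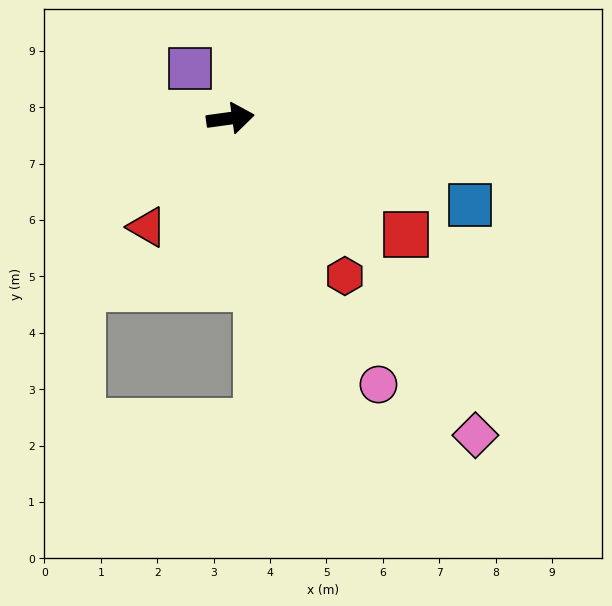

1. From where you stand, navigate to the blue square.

turn right 28°, forward 4.5 m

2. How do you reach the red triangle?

turn right 135°, forward 2.4 m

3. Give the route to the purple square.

turn left 121°, forward 1.1 m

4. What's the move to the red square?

turn right 41°, forward 3.7 m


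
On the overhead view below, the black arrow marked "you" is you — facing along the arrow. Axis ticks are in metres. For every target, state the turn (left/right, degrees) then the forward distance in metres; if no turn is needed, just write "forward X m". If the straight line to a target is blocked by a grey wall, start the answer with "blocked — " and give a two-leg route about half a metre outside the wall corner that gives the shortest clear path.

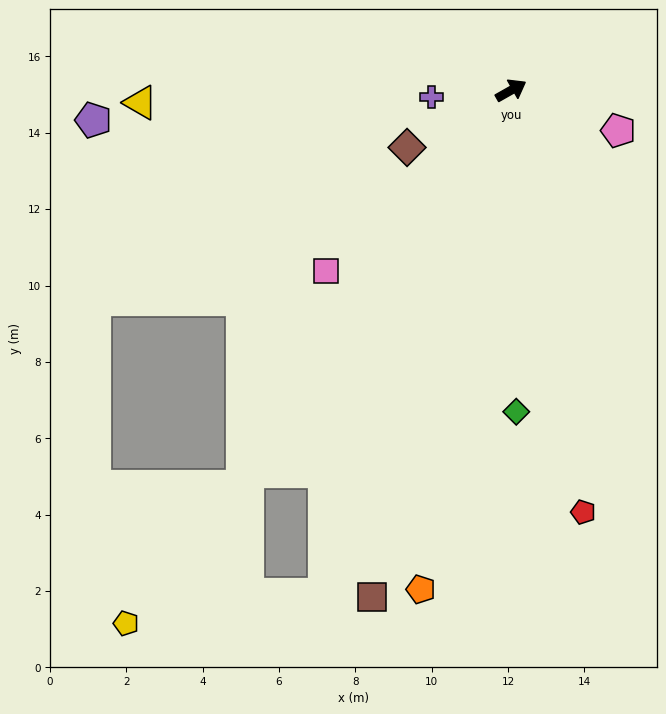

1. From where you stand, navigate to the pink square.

turn right 165°, forward 6.8 m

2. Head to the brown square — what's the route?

turn right 135°, forward 13.8 m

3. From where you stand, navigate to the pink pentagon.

turn right 50°, forward 3.0 m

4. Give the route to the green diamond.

turn right 119°, forward 8.4 m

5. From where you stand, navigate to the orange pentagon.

turn right 130°, forward 13.3 m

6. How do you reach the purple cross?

turn left 155°, forward 2.1 m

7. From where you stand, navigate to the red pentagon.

turn right 110°, forward 11.2 m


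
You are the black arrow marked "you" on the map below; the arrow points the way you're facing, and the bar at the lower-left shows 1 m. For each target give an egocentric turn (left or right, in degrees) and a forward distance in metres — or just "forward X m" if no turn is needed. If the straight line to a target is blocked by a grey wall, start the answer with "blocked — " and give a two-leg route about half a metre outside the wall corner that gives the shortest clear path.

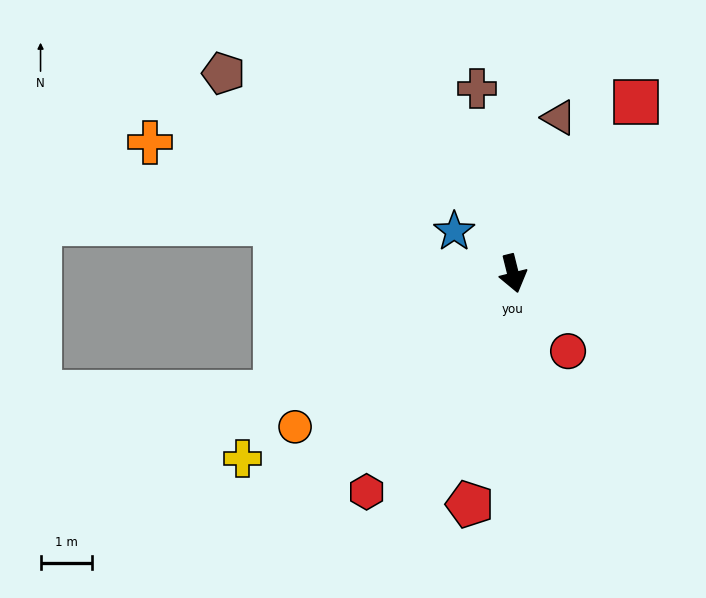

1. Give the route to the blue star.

turn right 140°, forward 1.4 m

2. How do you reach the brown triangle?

turn left 150°, forward 3.1 m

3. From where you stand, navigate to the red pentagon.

turn right 25°, forward 4.5 m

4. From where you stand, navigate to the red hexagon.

turn right 48°, forward 5.1 m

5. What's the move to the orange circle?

turn right 69°, forward 5.1 m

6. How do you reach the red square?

turn left 130°, forward 4.1 m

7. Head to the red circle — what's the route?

turn left 21°, forward 1.8 m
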